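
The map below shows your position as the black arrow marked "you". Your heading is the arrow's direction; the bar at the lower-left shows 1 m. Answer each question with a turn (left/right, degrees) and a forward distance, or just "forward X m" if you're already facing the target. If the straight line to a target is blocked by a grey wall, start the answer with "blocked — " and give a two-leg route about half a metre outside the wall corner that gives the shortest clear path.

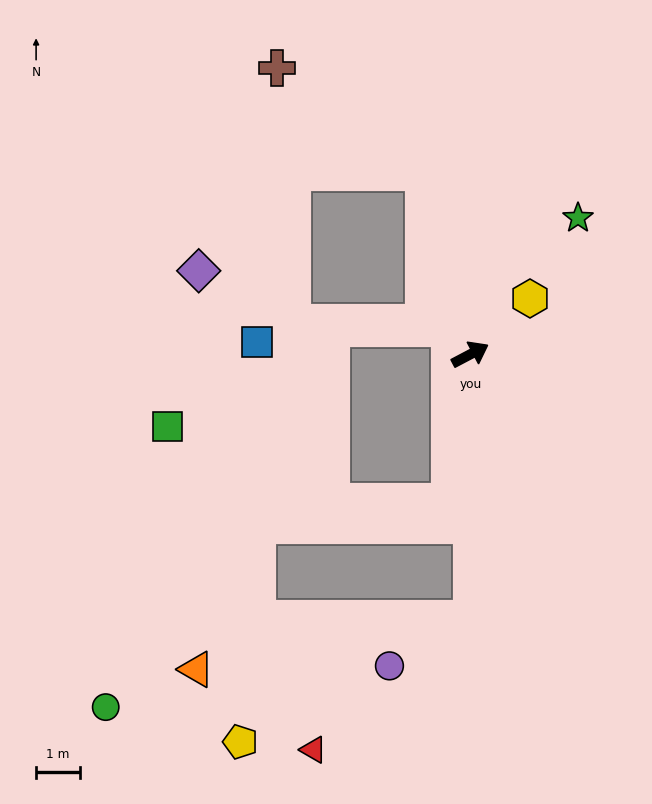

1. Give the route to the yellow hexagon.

turn left 15°, forward 1.9 m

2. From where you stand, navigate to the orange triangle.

blocked — turn right 117°, forward 6.0 m, then turn right 80°, forward 6.4 m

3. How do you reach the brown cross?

blocked — turn left 76°, forward 4.3 m, then turn left 41°, forward 4.1 m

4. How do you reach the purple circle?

blocked — turn right 117°, forward 6.0 m, then turn right 61°, forward 2.2 m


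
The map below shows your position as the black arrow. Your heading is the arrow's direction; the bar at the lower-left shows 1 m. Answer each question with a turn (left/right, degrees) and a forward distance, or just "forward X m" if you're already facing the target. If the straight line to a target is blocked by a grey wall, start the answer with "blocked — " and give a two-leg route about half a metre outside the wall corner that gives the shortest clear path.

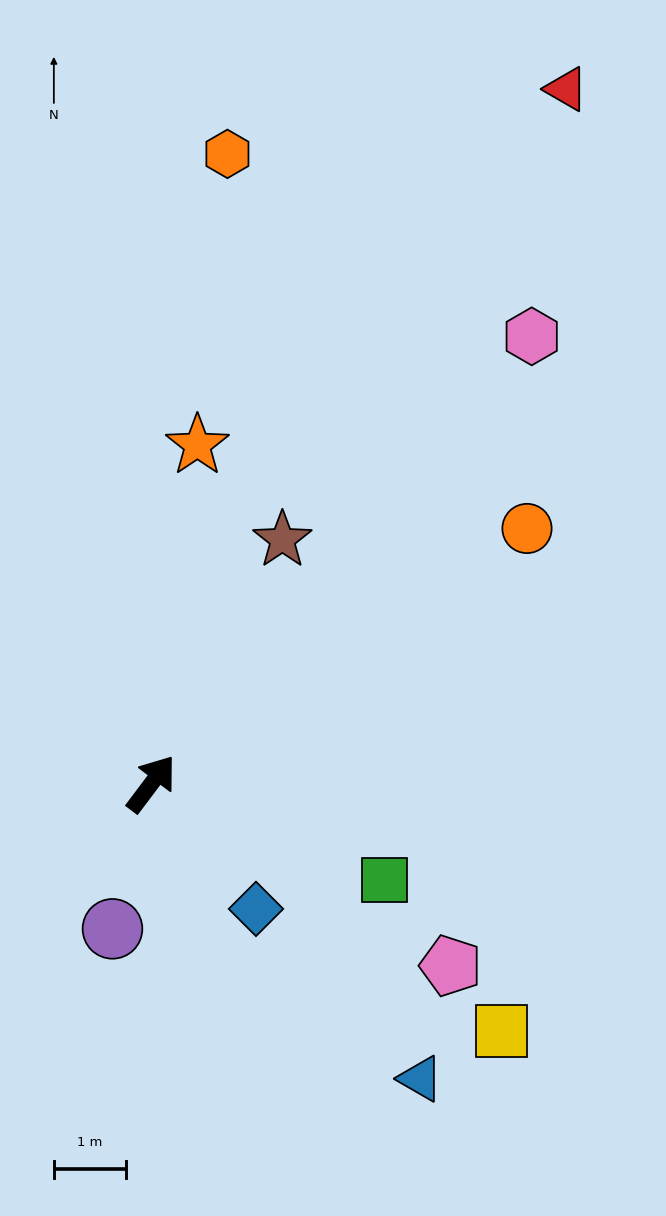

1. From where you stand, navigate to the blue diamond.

turn right 103°, forward 2.3 m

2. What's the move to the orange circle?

turn right 19°, forward 6.3 m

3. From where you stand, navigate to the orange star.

turn left 29°, forward 4.7 m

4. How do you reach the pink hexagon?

turn right 3°, forward 8.1 m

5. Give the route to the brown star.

turn left 9°, forward 3.8 m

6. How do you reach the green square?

turn right 75°, forward 3.5 m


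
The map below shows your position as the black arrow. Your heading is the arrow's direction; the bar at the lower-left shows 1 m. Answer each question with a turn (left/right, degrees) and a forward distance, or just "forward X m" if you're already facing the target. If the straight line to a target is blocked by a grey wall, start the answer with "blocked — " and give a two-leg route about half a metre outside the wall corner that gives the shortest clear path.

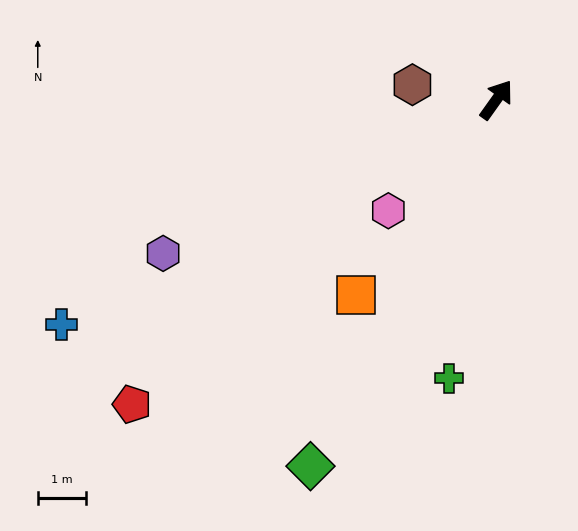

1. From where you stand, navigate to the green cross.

turn right 154°, forward 5.9 m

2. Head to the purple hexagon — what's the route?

turn left 150°, forward 7.7 m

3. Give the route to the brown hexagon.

turn left 115°, forward 1.8 m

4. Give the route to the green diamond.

turn right 171°, forward 8.6 m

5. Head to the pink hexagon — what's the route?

turn left 171°, forward 3.2 m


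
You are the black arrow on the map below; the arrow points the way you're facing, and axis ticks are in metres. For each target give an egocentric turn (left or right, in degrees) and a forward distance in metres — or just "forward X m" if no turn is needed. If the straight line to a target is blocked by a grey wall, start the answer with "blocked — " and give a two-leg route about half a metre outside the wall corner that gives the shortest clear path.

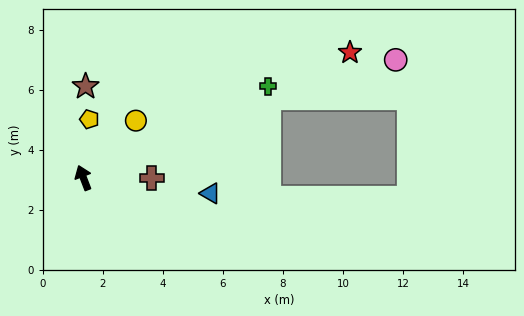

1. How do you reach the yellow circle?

turn right 64°, forward 2.6 m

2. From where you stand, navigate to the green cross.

turn right 85°, forward 6.9 m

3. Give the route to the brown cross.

turn right 111°, forward 2.3 m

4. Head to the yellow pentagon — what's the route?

turn right 27°, forward 2.0 m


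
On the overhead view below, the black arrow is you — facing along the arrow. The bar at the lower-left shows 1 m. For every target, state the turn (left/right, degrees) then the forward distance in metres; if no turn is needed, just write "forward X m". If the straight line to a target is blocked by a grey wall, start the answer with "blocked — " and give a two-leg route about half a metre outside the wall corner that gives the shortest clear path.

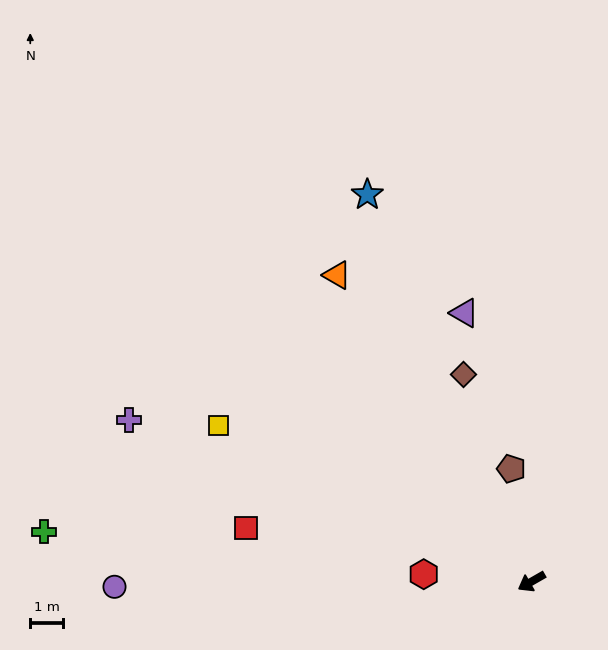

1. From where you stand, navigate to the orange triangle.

turn right 87°, forward 11.1 m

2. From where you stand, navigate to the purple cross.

turn right 52°, forward 13.3 m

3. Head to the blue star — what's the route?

turn right 97°, forward 12.9 m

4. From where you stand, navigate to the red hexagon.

turn right 34°, forward 3.3 m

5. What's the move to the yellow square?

turn right 56°, forward 10.7 m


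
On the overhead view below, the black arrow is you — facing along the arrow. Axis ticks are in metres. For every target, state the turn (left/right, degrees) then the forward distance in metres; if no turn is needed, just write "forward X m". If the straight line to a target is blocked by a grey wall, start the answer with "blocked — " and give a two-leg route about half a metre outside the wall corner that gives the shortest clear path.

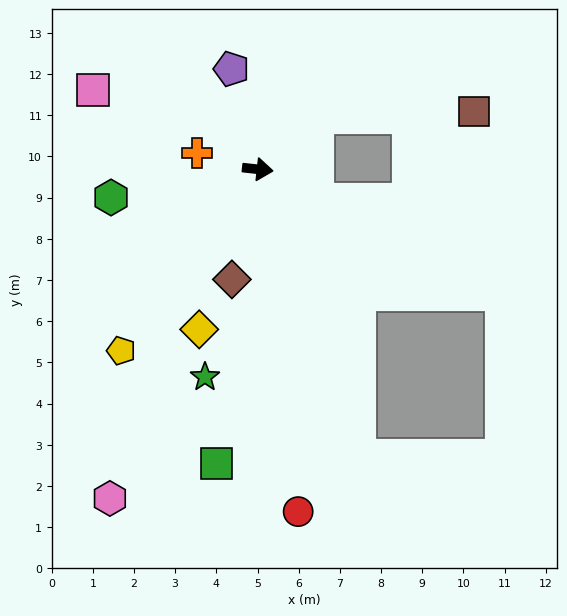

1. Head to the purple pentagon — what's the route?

turn left 111°, forward 2.5 m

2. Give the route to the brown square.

blocked — turn left 48°, forward 1.9 m, then turn right 40°, forward 3.8 m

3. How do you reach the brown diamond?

turn right 97°, forward 2.7 m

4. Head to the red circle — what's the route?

turn right 77°, forward 8.4 m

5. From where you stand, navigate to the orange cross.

turn left 171°, forward 1.5 m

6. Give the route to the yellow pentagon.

turn right 121°, forward 5.5 m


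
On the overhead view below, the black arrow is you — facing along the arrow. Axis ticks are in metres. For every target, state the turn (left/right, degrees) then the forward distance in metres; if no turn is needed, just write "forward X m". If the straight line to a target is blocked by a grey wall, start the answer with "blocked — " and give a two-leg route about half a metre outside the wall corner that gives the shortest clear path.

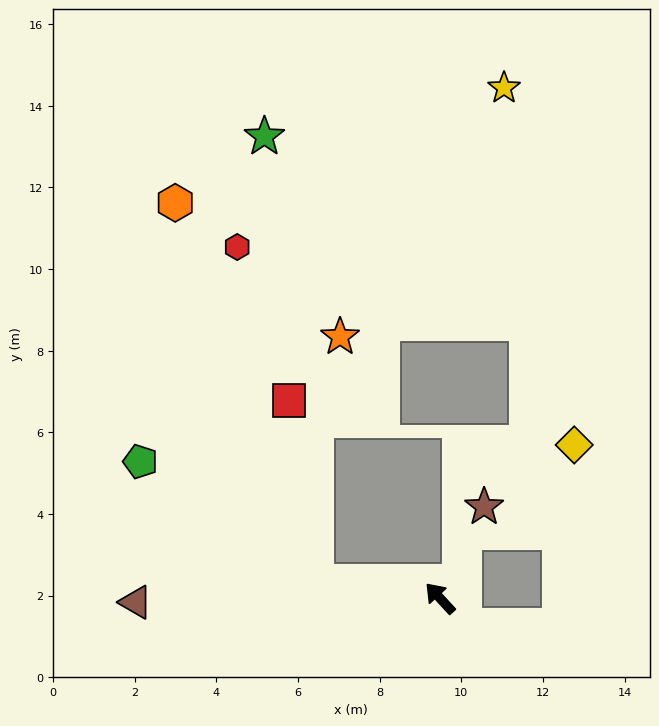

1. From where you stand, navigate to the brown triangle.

turn left 48°, forward 7.5 m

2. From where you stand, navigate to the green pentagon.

blocked — turn left 40°, forward 3.0 m, then turn right 27°, forward 5.2 m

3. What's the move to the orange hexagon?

blocked — turn left 40°, forward 3.0 m, then turn right 62°, forward 9.9 m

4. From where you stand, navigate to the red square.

blocked — turn left 40°, forward 3.0 m, then turn right 74°, forward 4.5 m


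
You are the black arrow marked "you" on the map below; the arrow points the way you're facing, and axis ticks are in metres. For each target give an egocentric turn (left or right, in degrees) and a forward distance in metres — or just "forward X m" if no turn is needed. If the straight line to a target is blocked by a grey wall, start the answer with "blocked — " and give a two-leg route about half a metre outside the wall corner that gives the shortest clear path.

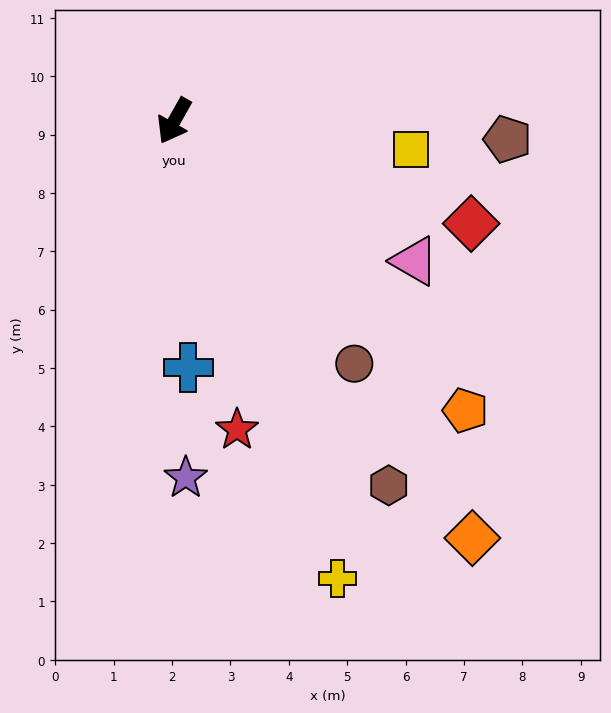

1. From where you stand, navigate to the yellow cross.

turn left 49°, forward 8.3 m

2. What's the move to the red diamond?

turn left 100°, forward 5.4 m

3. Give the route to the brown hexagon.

turn left 60°, forward 7.2 m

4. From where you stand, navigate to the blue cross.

turn left 33°, forward 4.2 m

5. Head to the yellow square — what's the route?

turn left 113°, forward 4.1 m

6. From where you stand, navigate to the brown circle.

turn left 66°, forward 5.2 m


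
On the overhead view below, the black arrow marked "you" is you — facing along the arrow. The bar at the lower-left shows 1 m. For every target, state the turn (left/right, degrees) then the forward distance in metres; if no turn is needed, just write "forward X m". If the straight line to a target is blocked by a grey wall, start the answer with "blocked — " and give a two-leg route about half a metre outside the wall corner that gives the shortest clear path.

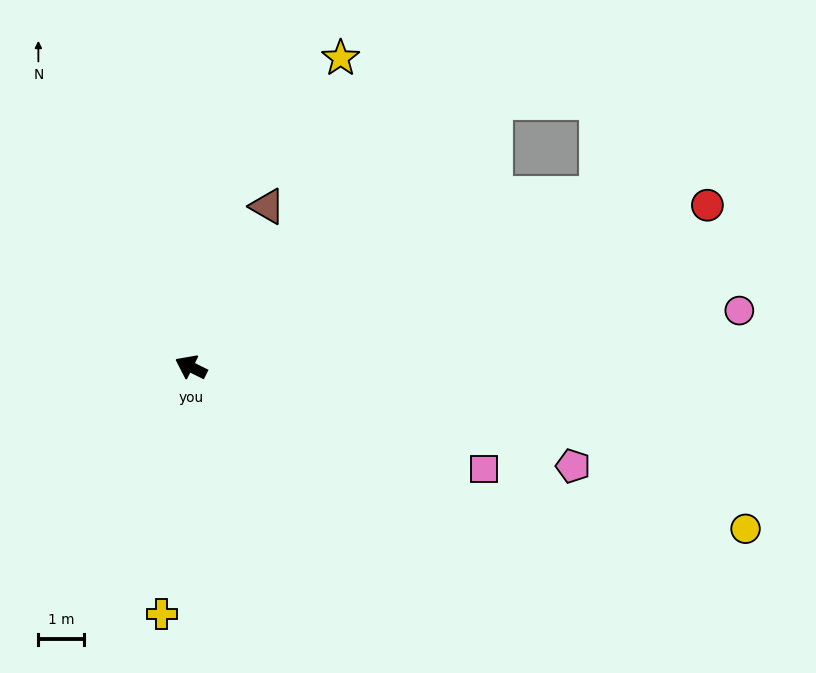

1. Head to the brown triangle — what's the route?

turn right 89°, forward 3.9 m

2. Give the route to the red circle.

turn right 136°, forward 11.9 m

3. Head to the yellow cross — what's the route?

turn left 110°, forward 5.5 m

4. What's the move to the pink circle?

turn right 148°, forward 12.1 m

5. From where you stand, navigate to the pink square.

turn right 173°, forward 6.8 m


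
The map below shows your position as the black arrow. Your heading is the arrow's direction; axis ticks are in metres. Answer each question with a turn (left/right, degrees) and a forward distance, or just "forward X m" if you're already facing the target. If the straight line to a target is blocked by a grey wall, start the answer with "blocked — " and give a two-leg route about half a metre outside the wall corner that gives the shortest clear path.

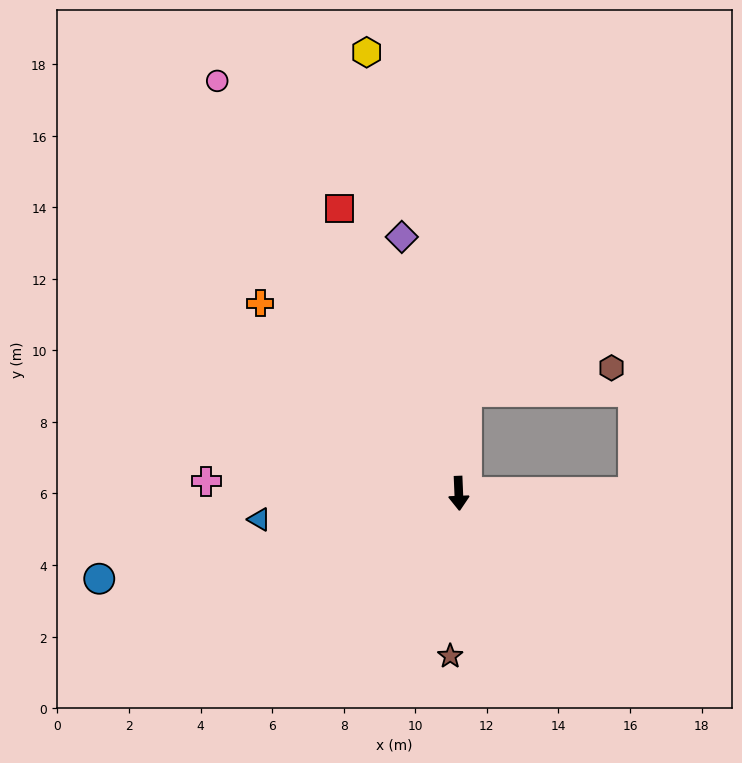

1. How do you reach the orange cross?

turn right 136°, forward 7.7 m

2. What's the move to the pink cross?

turn right 95°, forward 7.1 m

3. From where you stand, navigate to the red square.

turn right 160°, forward 8.6 m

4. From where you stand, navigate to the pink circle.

turn right 152°, forward 13.4 m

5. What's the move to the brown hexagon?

blocked — turn left 173°, forward 2.8 m, then turn right 76°, forward 4.1 m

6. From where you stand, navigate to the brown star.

turn right 5°, forward 4.6 m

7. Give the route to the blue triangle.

turn right 85°, forward 5.6 m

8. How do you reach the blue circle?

turn right 79°, forward 10.3 m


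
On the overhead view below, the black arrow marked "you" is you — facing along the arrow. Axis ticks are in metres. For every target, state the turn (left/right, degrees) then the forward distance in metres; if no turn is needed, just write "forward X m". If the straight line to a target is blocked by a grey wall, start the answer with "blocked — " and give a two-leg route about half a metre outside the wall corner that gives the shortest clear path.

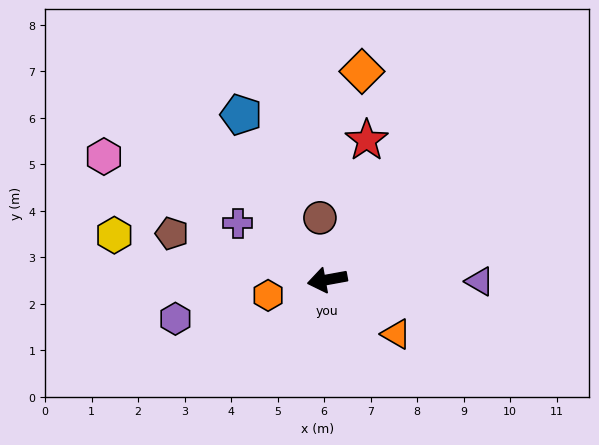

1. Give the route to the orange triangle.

turn left 131°, forward 1.9 m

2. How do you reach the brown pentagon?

turn right 27°, forward 3.5 m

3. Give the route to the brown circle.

turn right 94°, forward 1.3 m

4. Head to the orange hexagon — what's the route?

turn left 4°, forward 1.3 m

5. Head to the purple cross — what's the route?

turn right 43°, forward 2.3 m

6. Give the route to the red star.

turn right 116°, forward 3.1 m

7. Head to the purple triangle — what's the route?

turn left 169°, forward 3.3 m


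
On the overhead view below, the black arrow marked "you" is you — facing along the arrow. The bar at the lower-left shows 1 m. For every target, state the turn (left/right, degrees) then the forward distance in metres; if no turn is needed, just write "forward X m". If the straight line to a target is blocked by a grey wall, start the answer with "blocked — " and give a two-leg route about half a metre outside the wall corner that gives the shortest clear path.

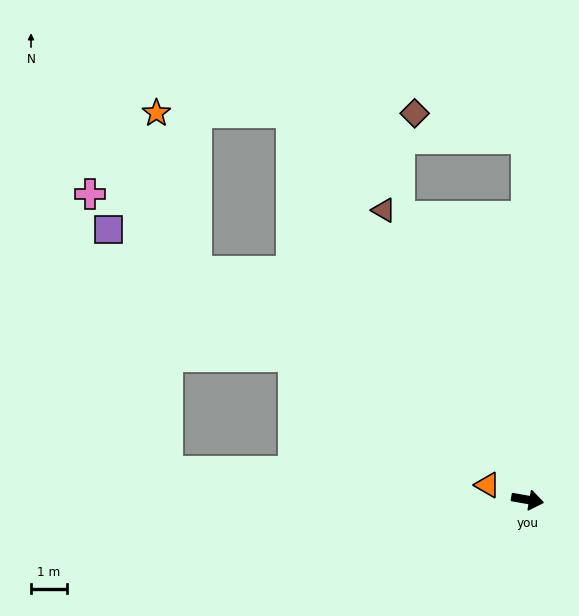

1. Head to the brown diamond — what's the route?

blocked — turn left 100°, forward 10.1 m, then turn left 77°, forward 3.2 m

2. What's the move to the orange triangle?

turn left 170°, forward 1.2 m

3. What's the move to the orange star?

blocked — turn left 131°, forward 12.7 m, then turn left 59°, forward 3.8 m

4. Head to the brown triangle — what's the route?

turn left 126°, forward 9.1 m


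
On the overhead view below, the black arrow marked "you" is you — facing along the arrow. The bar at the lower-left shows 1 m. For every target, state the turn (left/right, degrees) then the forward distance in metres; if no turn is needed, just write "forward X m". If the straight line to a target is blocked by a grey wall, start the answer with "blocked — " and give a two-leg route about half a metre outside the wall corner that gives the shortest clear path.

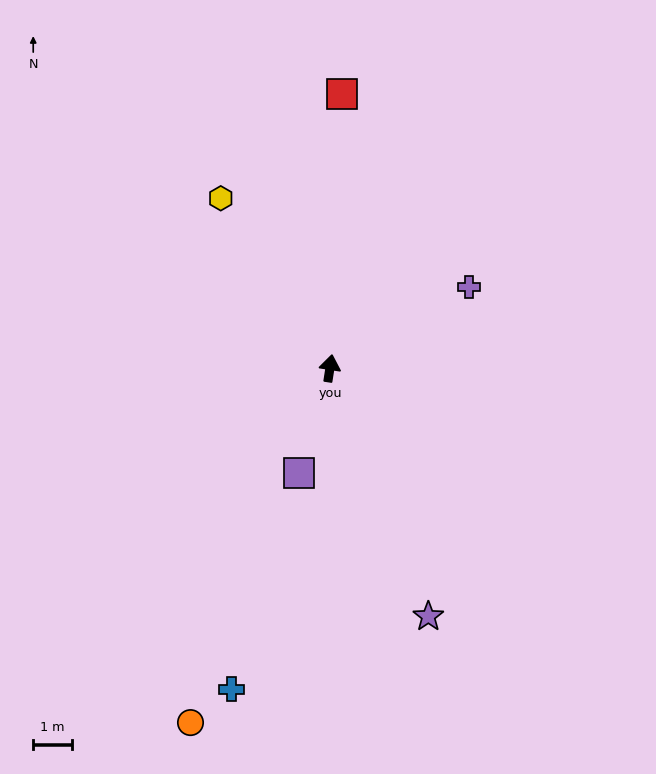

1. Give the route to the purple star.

turn right 150°, forward 7.0 m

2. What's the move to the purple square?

turn left 173°, forward 2.9 m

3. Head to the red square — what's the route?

turn left 6°, forward 7.2 m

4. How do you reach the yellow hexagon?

turn left 42°, forward 5.3 m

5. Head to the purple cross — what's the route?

turn right 51°, forward 4.2 m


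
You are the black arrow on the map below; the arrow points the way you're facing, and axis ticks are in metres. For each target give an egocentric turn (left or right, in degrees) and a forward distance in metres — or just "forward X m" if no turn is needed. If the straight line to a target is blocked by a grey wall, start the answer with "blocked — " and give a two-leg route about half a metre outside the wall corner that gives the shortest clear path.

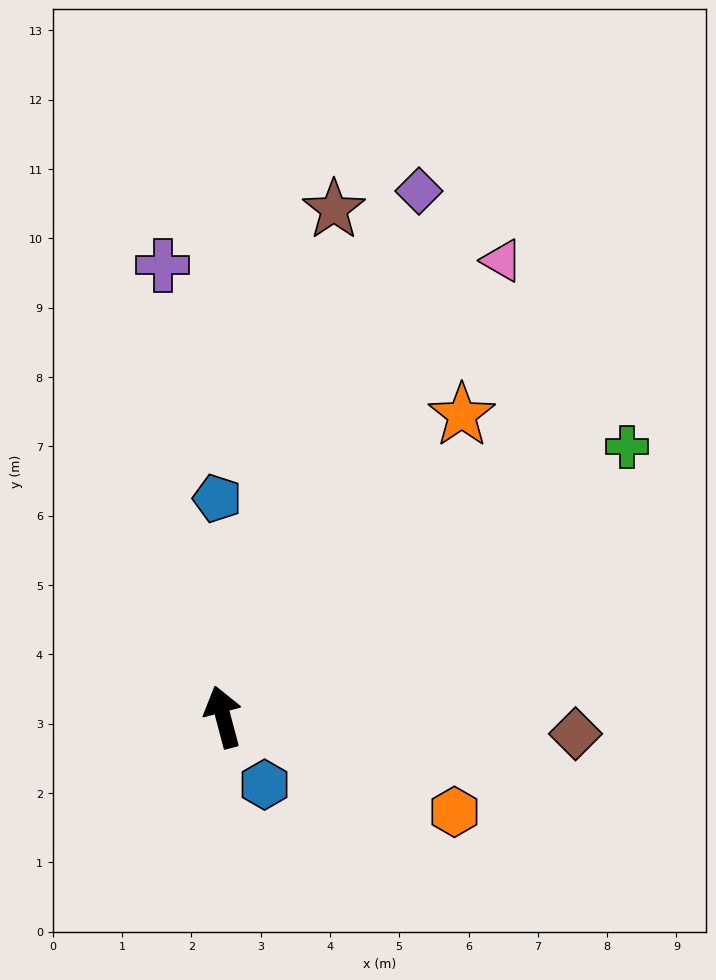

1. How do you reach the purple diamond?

turn right 35°, forward 8.1 m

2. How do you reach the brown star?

turn right 27°, forward 7.5 m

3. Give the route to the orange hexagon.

turn right 127°, forward 3.6 m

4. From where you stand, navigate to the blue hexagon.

turn right 163°, forward 1.1 m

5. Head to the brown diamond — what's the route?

turn right 108°, forward 5.1 m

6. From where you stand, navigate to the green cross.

turn right 71°, forward 7.0 m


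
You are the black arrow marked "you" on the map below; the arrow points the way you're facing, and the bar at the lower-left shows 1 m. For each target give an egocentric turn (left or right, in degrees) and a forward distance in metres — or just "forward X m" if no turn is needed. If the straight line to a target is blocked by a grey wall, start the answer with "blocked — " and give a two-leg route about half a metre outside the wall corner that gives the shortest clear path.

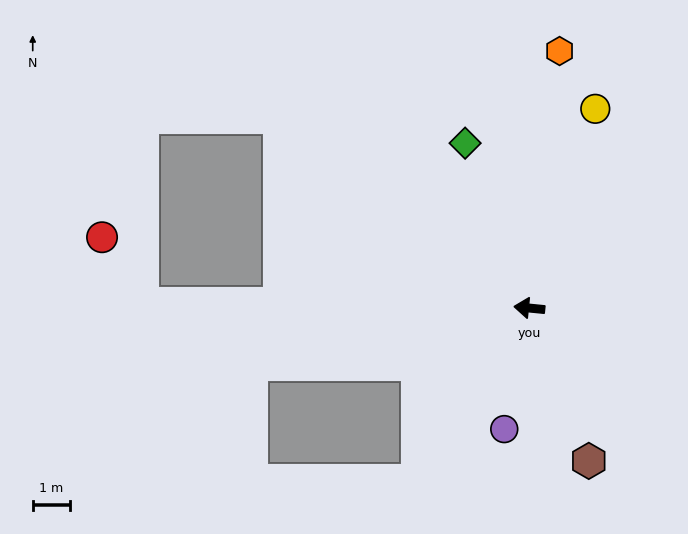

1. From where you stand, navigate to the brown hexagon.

turn left 117°, forward 4.3 m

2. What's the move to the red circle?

blocked — turn left 5°, forward 10.2 m, then turn right 57°, forward 2.0 m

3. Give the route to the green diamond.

turn right 63°, forward 4.7 m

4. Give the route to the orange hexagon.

turn right 91°, forward 6.9 m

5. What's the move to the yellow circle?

turn right 103°, forward 5.6 m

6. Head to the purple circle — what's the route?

turn left 84°, forward 3.3 m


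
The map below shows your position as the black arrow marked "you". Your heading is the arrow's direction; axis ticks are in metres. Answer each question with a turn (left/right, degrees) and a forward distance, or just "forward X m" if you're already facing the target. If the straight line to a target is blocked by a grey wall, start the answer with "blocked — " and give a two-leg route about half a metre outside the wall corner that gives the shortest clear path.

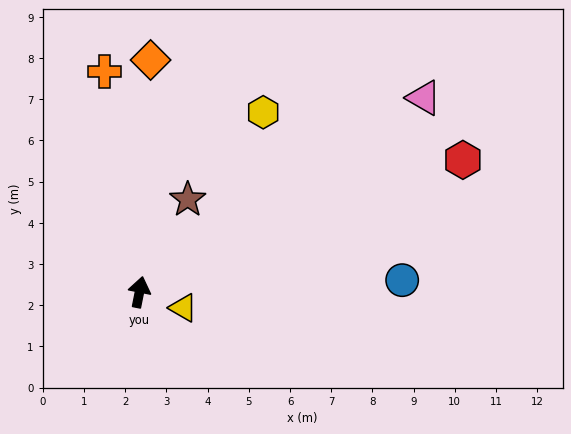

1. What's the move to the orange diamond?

turn left 9°, forward 5.6 m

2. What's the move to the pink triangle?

turn right 44°, forward 8.4 m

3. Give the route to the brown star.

turn right 16°, forward 2.5 m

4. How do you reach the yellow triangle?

turn right 99°, forward 1.1 m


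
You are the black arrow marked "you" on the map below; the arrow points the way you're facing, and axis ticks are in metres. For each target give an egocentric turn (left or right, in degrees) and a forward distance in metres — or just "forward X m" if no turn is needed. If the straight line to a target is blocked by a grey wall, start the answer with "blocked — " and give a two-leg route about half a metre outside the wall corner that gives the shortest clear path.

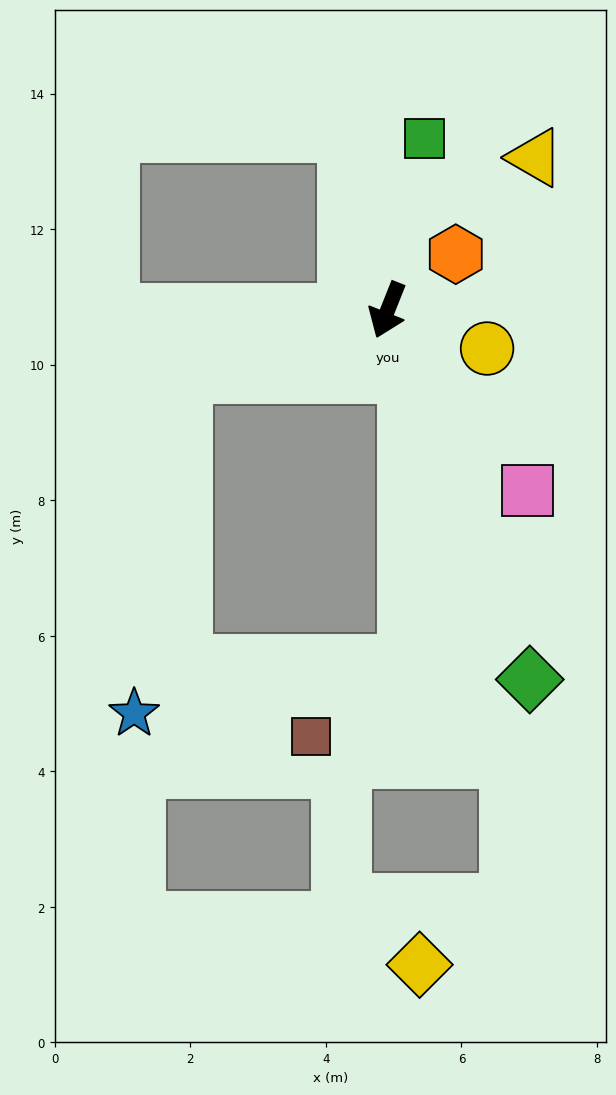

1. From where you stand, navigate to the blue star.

blocked — turn right 51°, forward 3.2 m, then turn left 64°, forward 5.1 m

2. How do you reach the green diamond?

turn left 43°, forward 5.8 m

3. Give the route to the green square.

turn right 170°, forward 2.6 m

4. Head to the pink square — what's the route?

turn left 60°, forward 3.4 m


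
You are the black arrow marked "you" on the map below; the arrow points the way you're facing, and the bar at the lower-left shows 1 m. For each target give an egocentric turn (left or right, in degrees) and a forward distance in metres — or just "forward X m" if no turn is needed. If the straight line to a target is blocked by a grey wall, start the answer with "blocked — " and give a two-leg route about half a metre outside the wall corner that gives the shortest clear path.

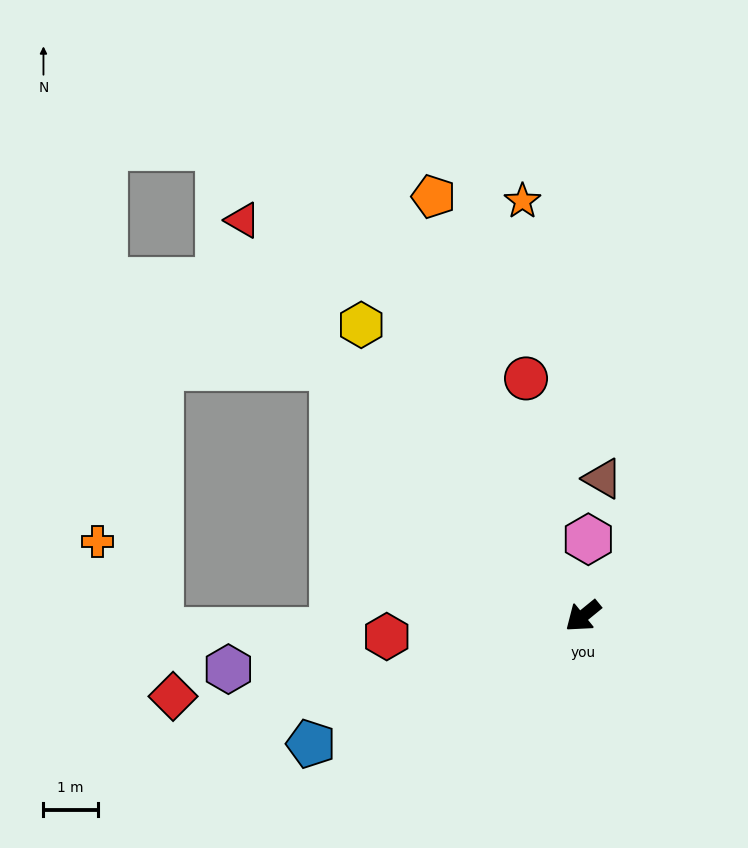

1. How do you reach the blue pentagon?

turn right 14°, forward 5.6 m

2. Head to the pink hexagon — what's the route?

turn right 133°, forward 1.4 m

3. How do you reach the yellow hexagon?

turn right 92°, forward 6.8 m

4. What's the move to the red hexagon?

turn right 33°, forward 3.6 m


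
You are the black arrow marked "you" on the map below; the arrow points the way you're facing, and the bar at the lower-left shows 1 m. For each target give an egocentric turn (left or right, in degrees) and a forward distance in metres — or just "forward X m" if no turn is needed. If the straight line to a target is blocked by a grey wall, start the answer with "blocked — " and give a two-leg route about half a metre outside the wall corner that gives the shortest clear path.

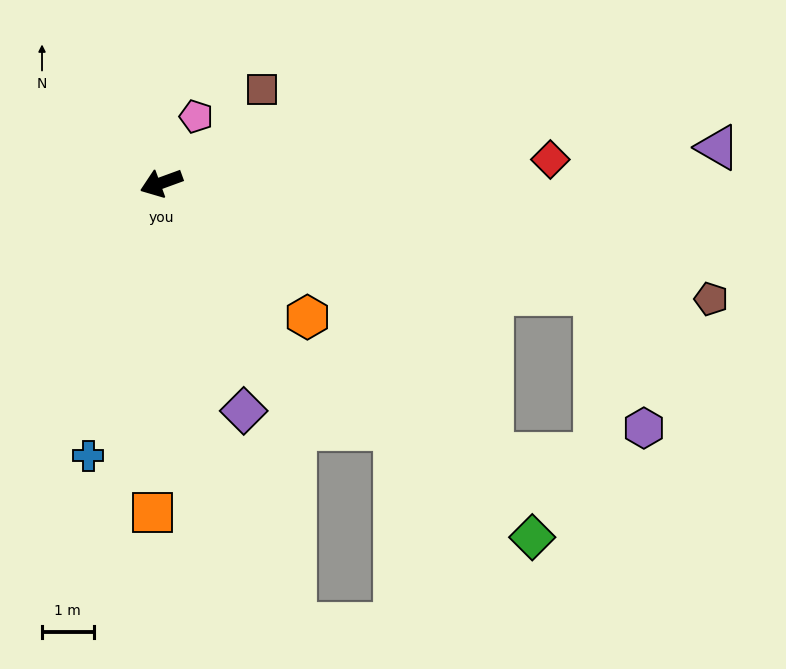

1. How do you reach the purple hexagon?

blocked — turn left 146°, forward 8.7 m, then turn right 56°, forward 2.8 m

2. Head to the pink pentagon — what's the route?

turn right 138°, forward 1.5 m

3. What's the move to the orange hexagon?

turn left 117°, forward 3.8 m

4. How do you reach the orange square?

turn left 68°, forward 6.4 m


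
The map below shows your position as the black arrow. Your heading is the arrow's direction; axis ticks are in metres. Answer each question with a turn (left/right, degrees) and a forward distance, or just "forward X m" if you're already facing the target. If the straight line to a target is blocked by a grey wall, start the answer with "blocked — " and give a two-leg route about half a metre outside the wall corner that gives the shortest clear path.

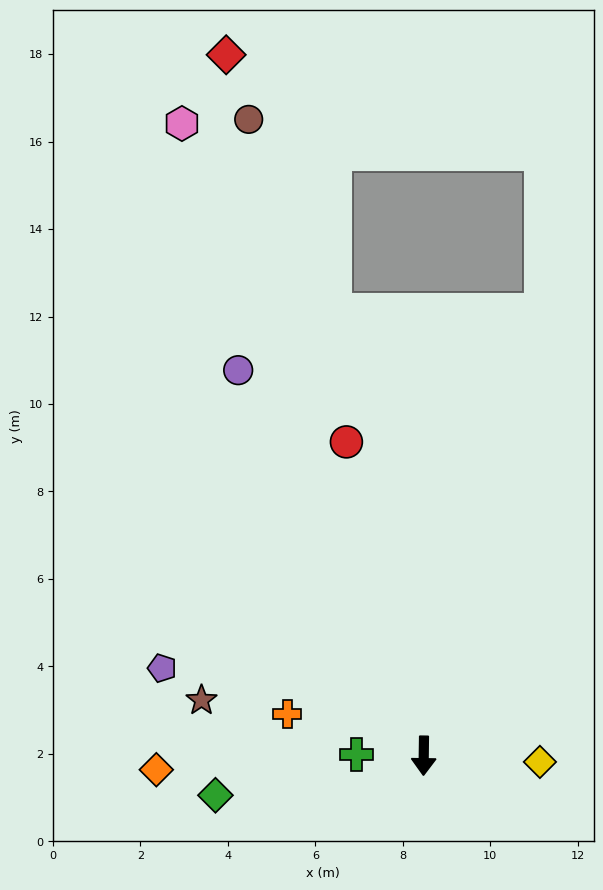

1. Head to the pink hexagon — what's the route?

turn right 158°, forward 15.5 m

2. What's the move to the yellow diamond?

turn left 88°, forward 2.7 m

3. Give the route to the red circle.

turn right 165°, forward 7.4 m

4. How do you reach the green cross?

turn right 90°, forward 1.5 m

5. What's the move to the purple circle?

turn right 153°, forward 9.8 m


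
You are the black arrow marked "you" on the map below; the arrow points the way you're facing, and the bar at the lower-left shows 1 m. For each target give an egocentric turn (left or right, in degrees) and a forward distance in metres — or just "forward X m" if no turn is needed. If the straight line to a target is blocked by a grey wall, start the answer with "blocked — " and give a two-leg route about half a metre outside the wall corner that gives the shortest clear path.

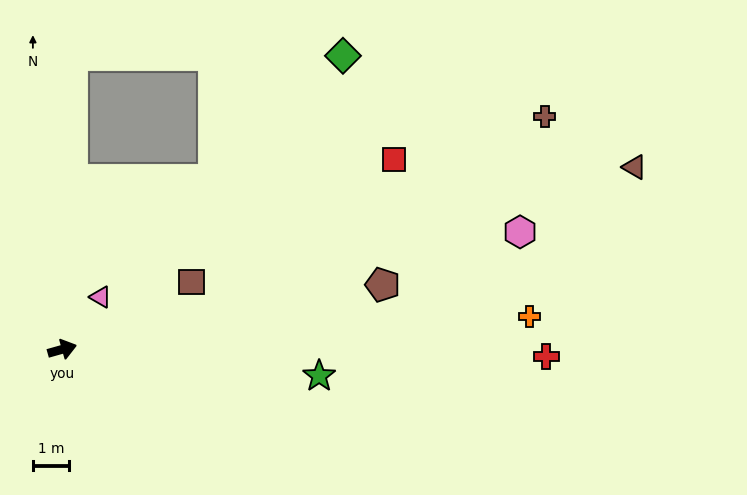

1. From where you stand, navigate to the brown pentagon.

turn right 4°, forward 8.9 m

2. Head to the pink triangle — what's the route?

turn left 38°, forward 1.8 m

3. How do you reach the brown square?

turn left 12°, forward 4.0 m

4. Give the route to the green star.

turn right 22°, forward 7.1 m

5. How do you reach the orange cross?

turn right 12°, forward 12.8 m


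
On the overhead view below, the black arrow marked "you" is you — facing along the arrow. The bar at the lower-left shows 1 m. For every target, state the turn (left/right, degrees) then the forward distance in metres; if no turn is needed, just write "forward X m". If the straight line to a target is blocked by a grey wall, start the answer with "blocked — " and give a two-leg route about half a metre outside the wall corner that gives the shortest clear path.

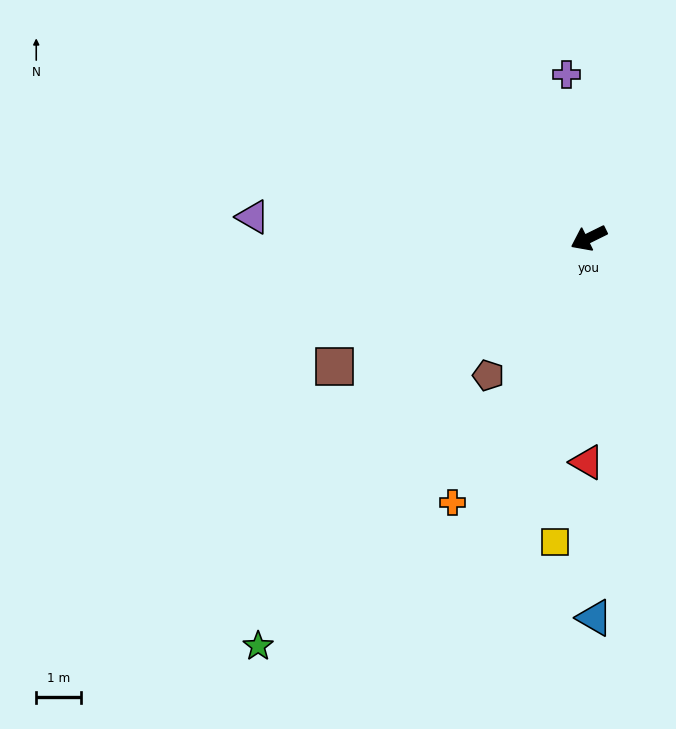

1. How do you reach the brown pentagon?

turn left 28°, forward 3.8 m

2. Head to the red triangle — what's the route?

turn left 63°, forward 5.1 m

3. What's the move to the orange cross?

turn left 36°, forward 6.7 m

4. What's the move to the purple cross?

turn right 108°, forward 3.7 m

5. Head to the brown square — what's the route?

forward 6.4 m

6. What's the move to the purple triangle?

turn right 30°, forward 7.6 m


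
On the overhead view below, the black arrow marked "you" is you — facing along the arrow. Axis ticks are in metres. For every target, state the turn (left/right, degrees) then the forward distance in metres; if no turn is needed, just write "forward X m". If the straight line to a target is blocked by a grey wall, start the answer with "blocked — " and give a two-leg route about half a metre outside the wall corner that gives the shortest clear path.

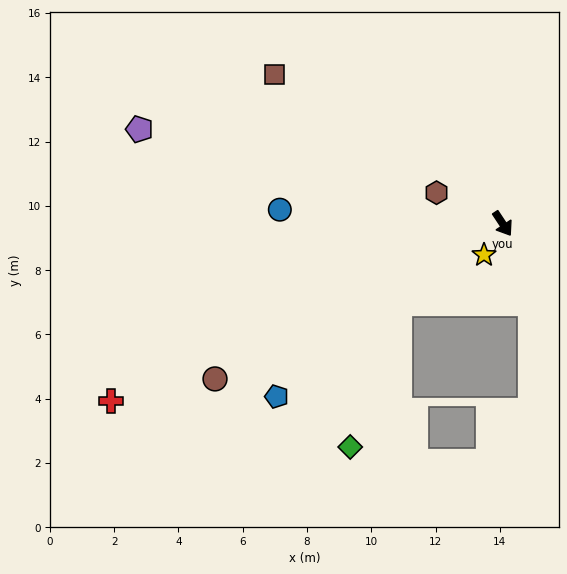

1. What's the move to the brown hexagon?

turn right 149°, forward 2.3 m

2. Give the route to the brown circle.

turn right 95°, forward 10.2 m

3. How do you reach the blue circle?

turn right 127°, forward 6.9 m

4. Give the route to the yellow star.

turn right 64°, forward 1.1 m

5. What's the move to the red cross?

turn right 99°, forward 13.4 m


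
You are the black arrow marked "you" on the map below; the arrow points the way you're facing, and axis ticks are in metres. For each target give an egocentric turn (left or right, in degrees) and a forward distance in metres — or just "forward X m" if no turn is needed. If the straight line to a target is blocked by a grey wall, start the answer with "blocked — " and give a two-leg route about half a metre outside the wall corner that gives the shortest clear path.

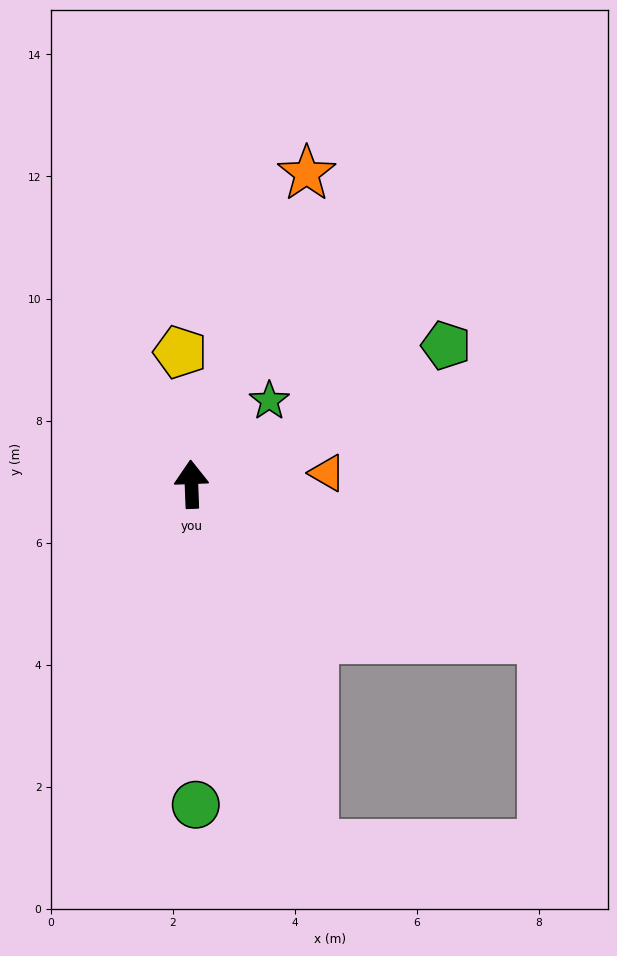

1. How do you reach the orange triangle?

turn right 87°, forward 2.2 m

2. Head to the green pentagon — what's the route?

turn right 64°, forward 4.8 m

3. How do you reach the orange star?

turn right 22°, forward 5.4 m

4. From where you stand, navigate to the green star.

turn right 45°, forward 1.9 m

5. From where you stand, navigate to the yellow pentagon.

turn left 3°, forward 2.2 m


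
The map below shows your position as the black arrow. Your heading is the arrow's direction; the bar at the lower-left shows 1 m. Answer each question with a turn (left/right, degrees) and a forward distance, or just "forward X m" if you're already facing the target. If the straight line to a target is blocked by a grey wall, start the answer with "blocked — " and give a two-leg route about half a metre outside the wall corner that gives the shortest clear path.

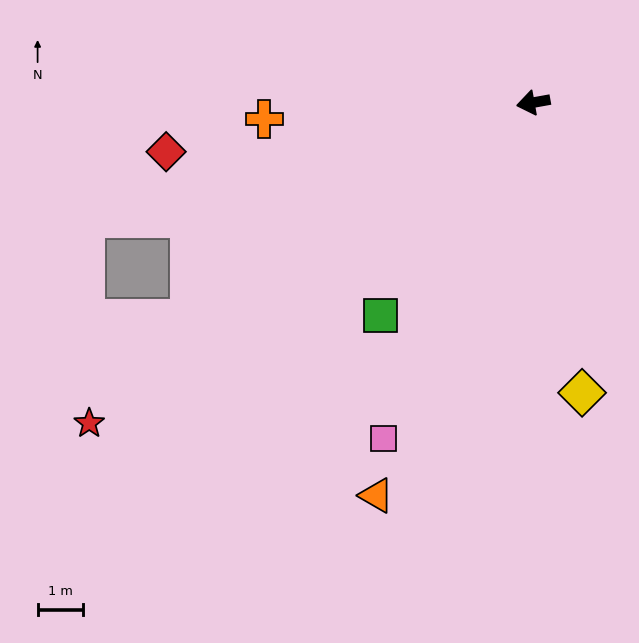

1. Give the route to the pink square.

turn left 56°, forward 8.1 m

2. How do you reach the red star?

turn left 26°, forward 12.0 m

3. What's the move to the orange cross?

turn right 7°, forward 5.9 m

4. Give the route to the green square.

turn left 44°, forward 5.8 m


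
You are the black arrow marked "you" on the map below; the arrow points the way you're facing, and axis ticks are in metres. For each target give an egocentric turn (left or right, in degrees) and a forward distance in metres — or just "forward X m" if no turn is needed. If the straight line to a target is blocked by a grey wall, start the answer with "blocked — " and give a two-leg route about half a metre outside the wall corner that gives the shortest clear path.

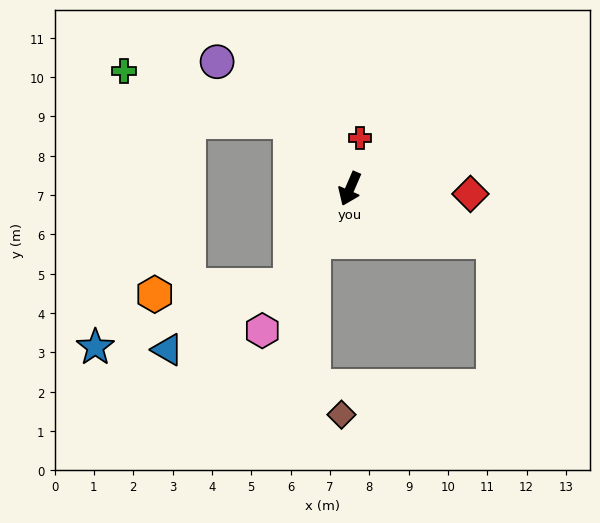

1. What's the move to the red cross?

turn right 168°, forward 1.3 m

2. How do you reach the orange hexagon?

blocked — turn right 9°, forward 2.9 m, then turn right 54°, forward 3.4 m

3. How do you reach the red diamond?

turn left 111°, forward 3.1 m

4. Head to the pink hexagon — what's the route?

turn right 8°, forward 4.2 m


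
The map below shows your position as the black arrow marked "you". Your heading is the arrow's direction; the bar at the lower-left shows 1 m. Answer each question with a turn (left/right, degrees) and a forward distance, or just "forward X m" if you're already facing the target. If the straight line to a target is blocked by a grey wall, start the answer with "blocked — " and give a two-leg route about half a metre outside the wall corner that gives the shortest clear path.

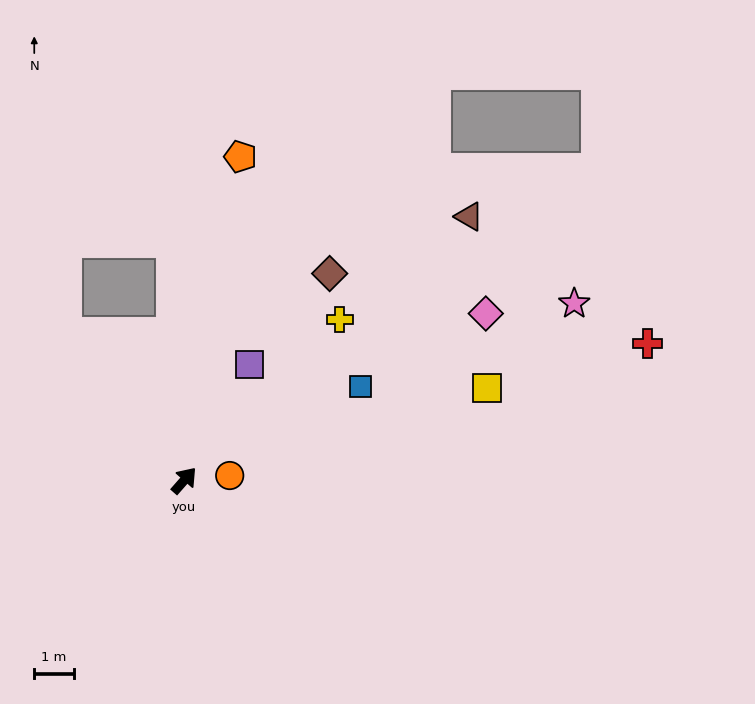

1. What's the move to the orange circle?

turn right 43°, forward 1.2 m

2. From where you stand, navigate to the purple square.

turn left 12°, forward 3.4 m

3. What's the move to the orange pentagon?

turn left 31°, forward 8.3 m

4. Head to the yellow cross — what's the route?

turn right 3°, forward 5.7 m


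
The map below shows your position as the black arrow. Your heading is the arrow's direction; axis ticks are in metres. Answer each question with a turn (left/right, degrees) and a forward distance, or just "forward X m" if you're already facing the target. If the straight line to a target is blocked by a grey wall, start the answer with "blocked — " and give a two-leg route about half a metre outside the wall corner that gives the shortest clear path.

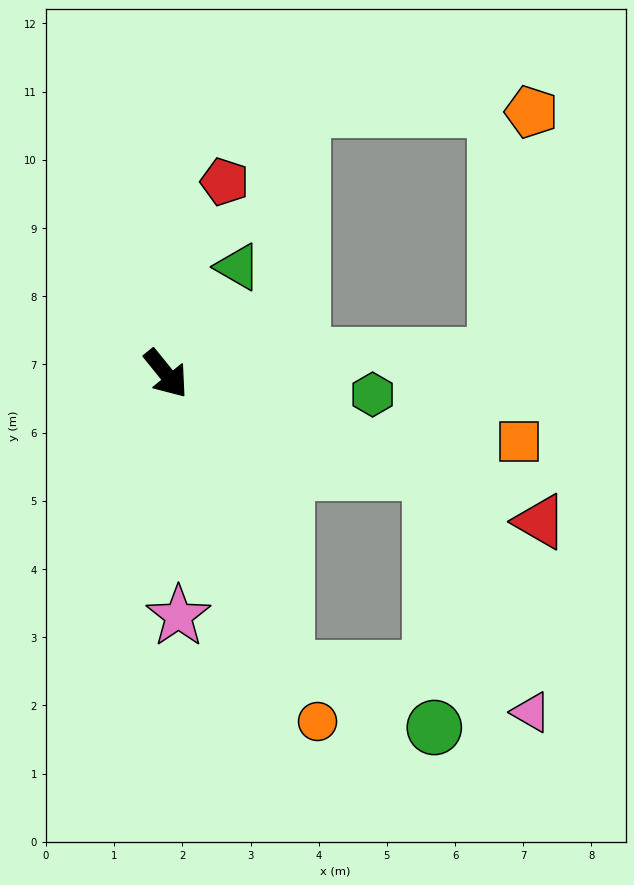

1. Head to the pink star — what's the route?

turn right 36°, forward 3.6 m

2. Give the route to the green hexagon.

turn left 45°, forward 3.0 m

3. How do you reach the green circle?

blocked — turn right 17°, forward 4.7 m, then turn left 47°, forward 2.3 m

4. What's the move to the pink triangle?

blocked — turn left 31°, forward 4.1 m, then turn right 48°, forward 3.8 m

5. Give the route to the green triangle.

turn left 107°, forward 1.9 m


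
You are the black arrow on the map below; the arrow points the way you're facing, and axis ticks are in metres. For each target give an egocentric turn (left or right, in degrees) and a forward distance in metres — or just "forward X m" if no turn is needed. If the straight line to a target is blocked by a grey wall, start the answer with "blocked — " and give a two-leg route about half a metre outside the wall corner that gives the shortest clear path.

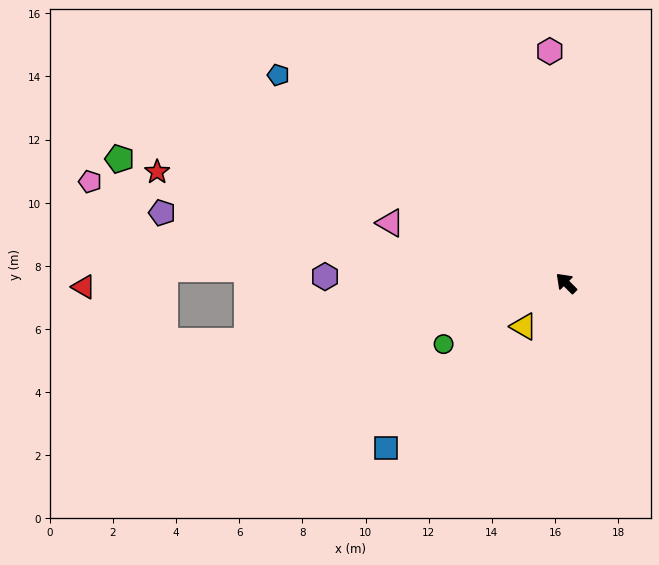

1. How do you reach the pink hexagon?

turn right 41°, forward 7.4 m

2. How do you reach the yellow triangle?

turn left 90°, forward 1.9 m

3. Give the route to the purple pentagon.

turn left 35°, forward 13.0 m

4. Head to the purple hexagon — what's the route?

turn left 43°, forward 7.6 m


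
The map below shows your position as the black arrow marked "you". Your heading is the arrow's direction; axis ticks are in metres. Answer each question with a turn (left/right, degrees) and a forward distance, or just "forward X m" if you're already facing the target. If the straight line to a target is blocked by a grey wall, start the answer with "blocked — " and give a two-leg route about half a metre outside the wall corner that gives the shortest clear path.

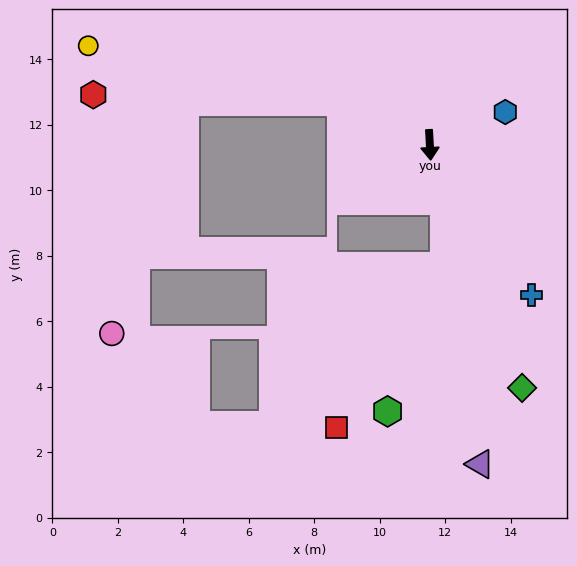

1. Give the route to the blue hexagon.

turn left 110°, forward 2.5 m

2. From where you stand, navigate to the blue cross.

turn left 31°, forward 5.5 m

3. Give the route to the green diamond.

turn left 18°, forward 7.9 m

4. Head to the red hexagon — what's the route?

blocked — turn right 119°, forward 3.0 m, then turn left 24°, forward 7.6 m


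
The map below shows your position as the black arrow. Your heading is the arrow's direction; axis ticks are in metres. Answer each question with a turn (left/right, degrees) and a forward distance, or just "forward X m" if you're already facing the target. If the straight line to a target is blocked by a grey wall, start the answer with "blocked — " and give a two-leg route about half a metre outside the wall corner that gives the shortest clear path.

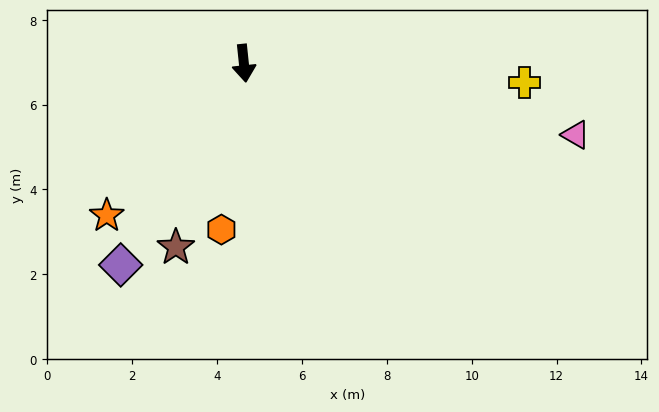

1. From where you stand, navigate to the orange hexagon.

turn right 14°, forward 4.0 m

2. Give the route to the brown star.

turn right 26°, forward 4.6 m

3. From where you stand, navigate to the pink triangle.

turn left 72°, forward 8.0 m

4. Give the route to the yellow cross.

turn left 80°, forward 6.6 m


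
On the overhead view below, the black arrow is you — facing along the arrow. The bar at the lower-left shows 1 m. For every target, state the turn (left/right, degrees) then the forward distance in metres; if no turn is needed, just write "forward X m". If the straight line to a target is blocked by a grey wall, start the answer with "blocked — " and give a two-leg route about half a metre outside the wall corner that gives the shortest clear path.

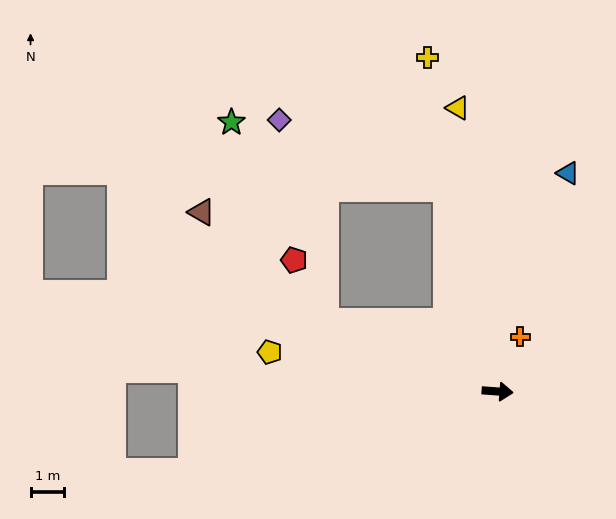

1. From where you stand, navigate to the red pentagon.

blocked — turn left 162°, forward 5.6 m, then turn right 41°, forward 2.1 m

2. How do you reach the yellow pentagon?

turn left 174°, forward 6.9 m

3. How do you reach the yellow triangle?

turn left 102°, forward 8.6 m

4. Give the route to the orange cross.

turn left 72°, forward 1.8 m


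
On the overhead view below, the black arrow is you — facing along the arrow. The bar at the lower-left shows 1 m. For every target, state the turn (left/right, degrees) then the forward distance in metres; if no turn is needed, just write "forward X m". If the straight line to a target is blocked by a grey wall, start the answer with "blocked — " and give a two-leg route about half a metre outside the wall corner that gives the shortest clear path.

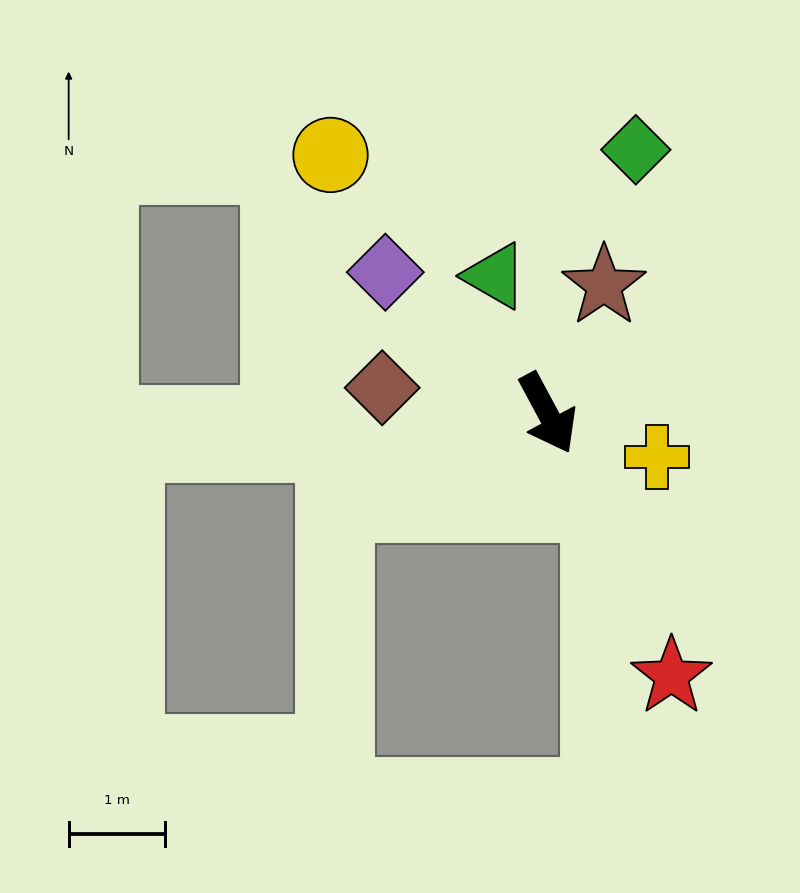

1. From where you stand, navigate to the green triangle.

turn left 173°, forward 1.5 m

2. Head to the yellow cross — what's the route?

turn left 40°, forward 1.2 m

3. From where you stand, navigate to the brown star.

turn left 128°, forward 1.4 m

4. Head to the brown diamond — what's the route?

turn right 127°, forward 1.7 m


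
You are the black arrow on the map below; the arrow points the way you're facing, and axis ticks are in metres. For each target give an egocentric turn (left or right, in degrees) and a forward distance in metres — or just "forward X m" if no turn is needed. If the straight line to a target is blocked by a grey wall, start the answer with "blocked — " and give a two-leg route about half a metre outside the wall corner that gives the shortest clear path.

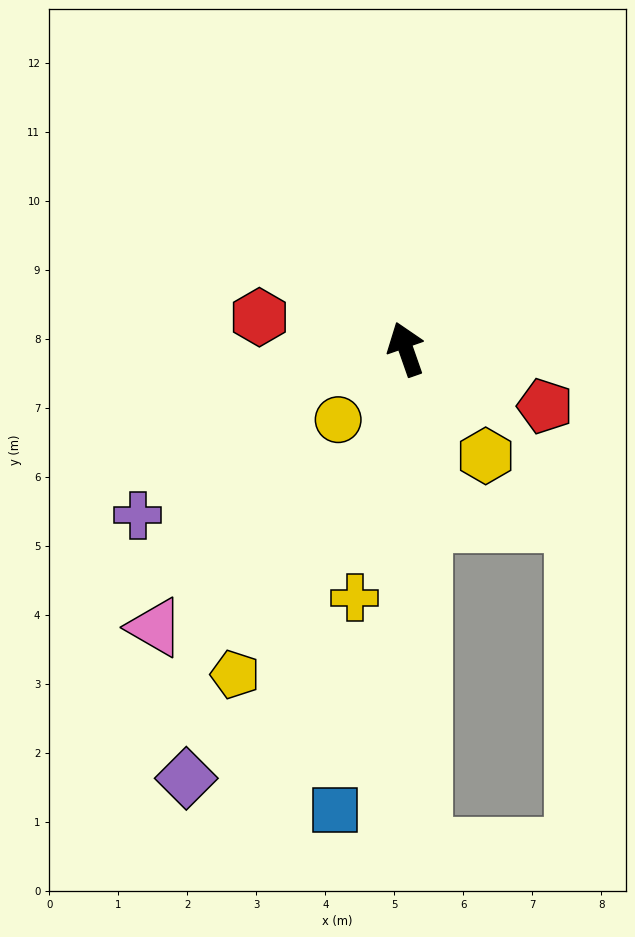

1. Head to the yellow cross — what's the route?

turn left 149°, forward 3.7 m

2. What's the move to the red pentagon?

turn right 132°, forward 2.2 m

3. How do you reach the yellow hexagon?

turn right 163°, forward 1.9 m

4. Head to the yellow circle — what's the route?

turn left 117°, forward 1.4 m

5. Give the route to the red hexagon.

turn left 58°, forward 2.2 m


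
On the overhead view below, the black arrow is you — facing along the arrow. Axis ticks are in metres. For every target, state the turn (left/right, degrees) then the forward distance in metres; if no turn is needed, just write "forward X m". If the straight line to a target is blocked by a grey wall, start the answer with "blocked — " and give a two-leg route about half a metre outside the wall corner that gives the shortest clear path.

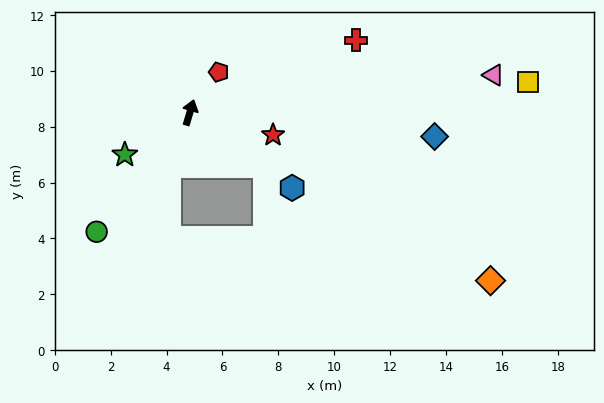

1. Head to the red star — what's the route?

turn right 88°, forward 3.1 m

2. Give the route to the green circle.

turn left 159°, forward 5.4 m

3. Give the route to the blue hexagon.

turn right 110°, forward 4.5 m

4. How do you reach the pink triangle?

turn right 66°, forward 10.9 m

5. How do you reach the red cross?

turn right 50°, forward 6.5 m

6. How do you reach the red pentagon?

turn right 19°, forward 1.8 m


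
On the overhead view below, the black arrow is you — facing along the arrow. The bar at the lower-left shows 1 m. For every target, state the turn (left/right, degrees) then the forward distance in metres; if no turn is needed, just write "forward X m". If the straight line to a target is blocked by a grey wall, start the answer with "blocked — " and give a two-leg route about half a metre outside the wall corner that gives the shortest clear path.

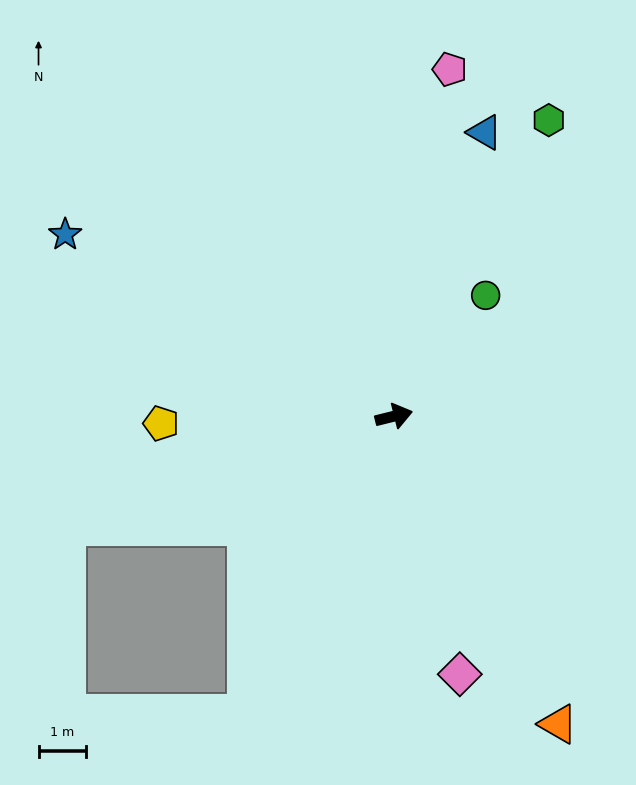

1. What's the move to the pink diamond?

turn right 90°, forward 5.6 m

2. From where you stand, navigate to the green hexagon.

turn left 48°, forward 7.1 m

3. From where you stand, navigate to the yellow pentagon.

turn left 168°, forward 4.9 m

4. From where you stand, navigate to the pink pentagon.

turn left 67°, forward 7.4 m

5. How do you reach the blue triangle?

turn left 58°, forward 6.3 m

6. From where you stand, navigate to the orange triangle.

turn right 76°, forward 7.4 m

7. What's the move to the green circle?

turn left 39°, forward 3.2 m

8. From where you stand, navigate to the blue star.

turn left 137°, forward 7.9 m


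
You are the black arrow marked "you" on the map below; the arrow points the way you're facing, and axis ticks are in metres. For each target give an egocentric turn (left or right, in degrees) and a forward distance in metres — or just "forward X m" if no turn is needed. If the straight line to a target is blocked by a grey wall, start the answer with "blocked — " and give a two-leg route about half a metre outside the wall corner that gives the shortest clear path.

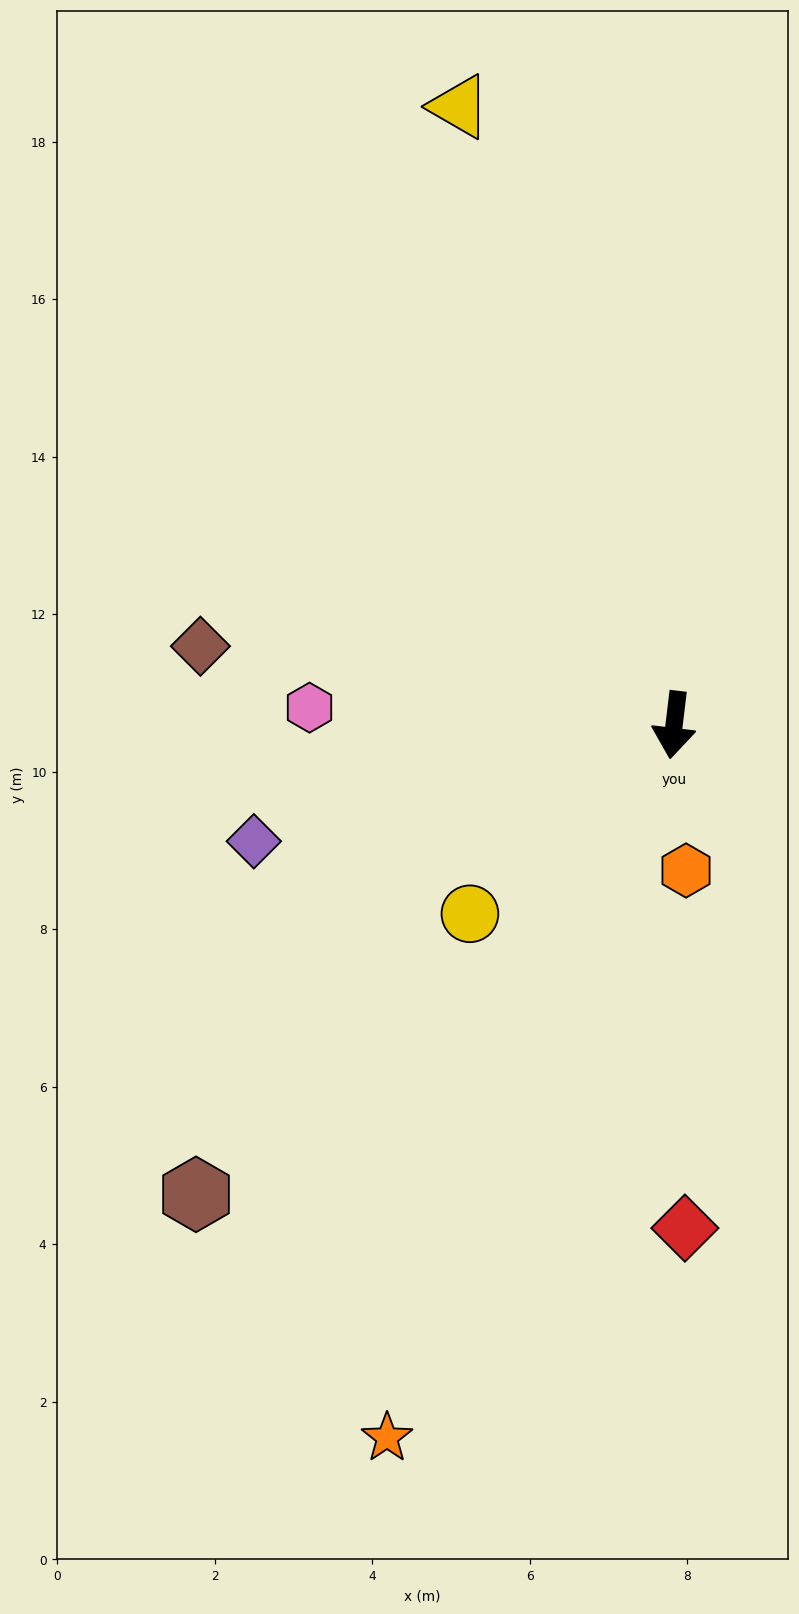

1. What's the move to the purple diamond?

turn right 68°, forward 5.5 m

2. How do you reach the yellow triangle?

turn right 154°, forward 8.3 m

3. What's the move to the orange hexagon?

turn left 12°, forward 1.9 m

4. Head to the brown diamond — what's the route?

turn right 93°, forward 6.1 m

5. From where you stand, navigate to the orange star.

turn right 15°, forward 9.8 m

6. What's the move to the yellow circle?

turn right 40°, forward 3.5 m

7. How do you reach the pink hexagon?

turn right 86°, forward 4.6 m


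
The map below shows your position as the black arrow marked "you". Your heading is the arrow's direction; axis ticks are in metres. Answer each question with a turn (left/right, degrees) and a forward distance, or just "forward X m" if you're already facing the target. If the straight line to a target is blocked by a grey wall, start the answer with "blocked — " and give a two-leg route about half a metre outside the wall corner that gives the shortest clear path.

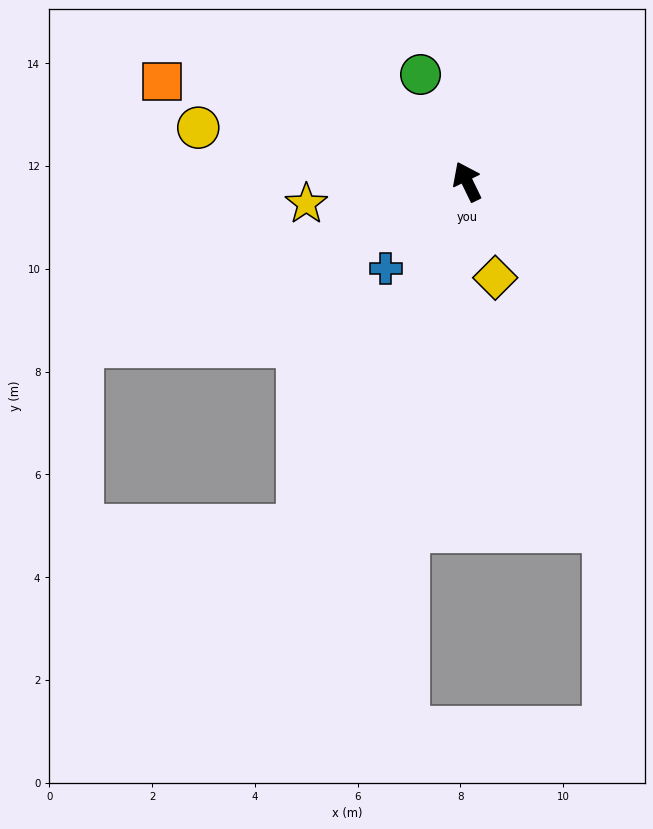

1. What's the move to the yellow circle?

turn left 53°, forward 5.3 m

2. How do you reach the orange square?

turn left 46°, forward 6.3 m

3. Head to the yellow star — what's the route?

turn left 72°, forward 3.2 m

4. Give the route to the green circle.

turn right 2°, forward 2.3 m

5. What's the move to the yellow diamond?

turn left 170°, forward 1.9 m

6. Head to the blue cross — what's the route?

turn left 111°, forward 2.3 m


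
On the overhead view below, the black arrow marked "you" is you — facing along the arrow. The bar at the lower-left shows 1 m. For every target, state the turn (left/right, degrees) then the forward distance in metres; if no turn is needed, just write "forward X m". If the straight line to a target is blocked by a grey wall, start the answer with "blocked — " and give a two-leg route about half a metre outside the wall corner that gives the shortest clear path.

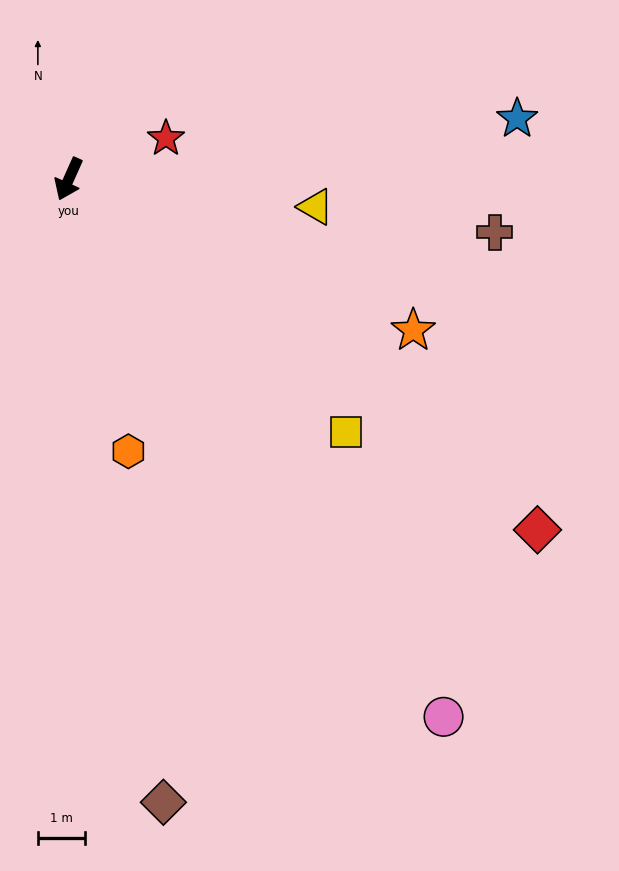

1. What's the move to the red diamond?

turn left 77°, forward 12.4 m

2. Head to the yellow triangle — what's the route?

turn left 108°, forward 5.3 m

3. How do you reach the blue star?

turn left 122°, forward 9.6 m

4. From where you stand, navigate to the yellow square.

turn left 72°, forward 7.9 m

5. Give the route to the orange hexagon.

turn left 36°, forward 5.9 m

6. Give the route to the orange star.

turn left 90°, forward 8.0 m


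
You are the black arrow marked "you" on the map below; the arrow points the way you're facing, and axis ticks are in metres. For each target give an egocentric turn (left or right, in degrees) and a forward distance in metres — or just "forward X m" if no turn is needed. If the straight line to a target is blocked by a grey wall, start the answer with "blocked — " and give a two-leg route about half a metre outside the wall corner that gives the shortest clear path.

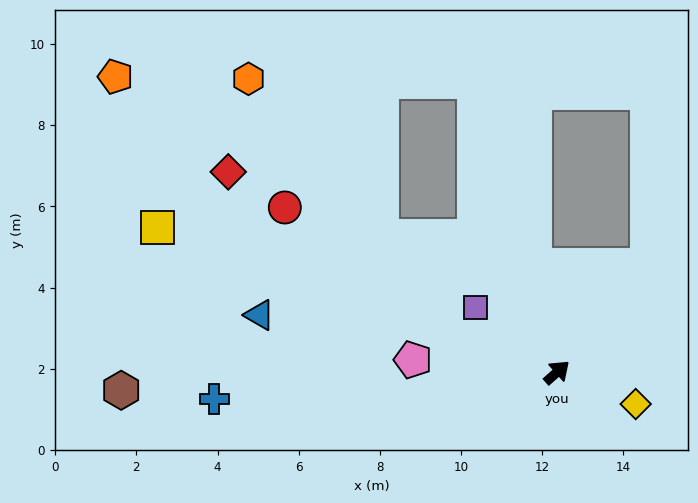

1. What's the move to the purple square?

turn left 100°, forward 2.6 m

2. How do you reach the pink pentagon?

turn left 133°, forward 3.6 m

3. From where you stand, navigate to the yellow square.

turn left 118°, forward 10.5 m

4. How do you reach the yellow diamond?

turn right 64°, forward 2.1 m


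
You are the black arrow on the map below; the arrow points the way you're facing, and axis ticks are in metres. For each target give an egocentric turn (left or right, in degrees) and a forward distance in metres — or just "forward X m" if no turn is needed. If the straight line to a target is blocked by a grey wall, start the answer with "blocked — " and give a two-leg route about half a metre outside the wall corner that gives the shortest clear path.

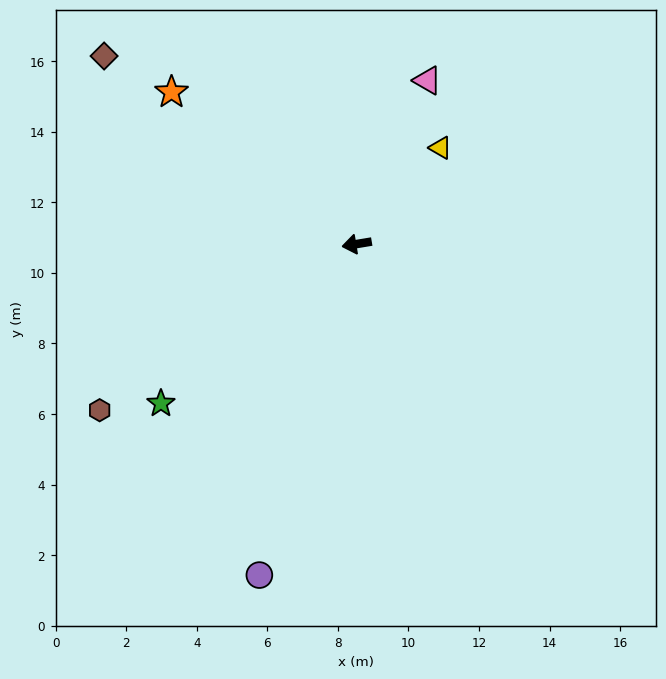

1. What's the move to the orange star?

turn right 49°, forward 6.8 m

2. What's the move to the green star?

turn left 30°, forward 7.2 m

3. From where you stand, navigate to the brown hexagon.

turn left 23°, forward 8.7 m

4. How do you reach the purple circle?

turn left 64°, forward 9.8 m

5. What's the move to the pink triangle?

turn right 123°, forward 5.0 m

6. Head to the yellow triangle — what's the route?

turn right 140°, forward 3.6 m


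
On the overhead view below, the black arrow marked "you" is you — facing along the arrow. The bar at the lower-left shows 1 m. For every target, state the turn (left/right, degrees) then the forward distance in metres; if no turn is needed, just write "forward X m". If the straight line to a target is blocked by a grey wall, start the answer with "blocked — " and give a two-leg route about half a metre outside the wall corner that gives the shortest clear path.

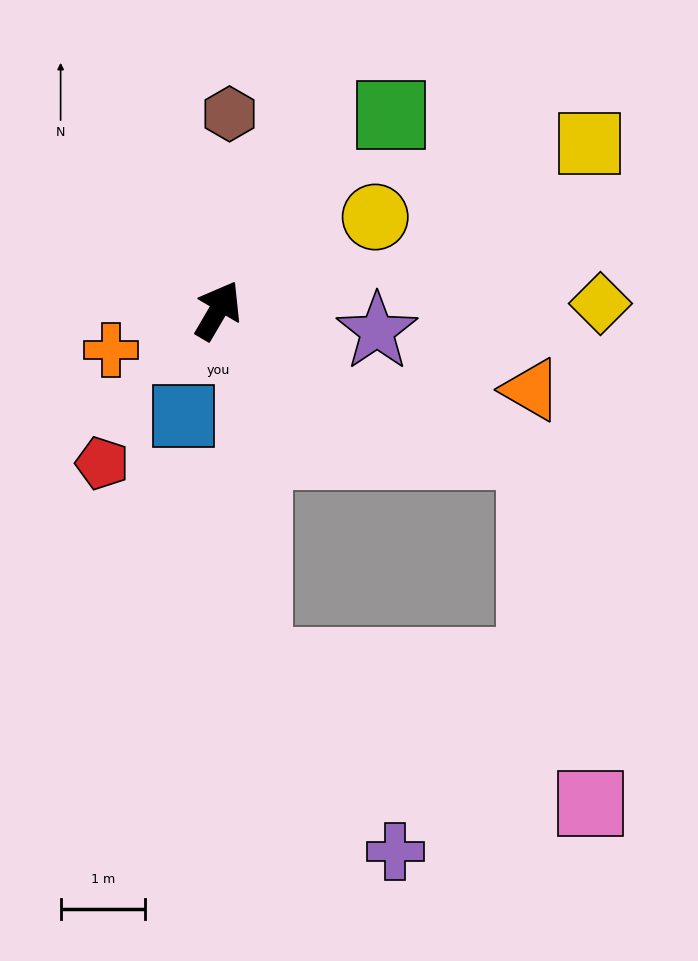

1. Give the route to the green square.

turn right 11°, forward 3.1 m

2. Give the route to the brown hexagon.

turn left 27°, forward 2.3 m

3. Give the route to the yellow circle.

turn right 29°, forward 2.2 m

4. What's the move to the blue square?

turn right 168°, forward 1.3 m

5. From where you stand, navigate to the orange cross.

turn left 141°, forward 1.4 m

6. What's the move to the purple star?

turn right 67°, forward 1.9 m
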